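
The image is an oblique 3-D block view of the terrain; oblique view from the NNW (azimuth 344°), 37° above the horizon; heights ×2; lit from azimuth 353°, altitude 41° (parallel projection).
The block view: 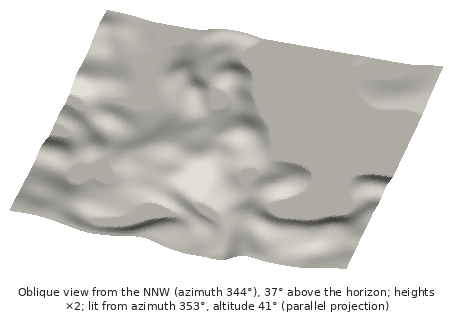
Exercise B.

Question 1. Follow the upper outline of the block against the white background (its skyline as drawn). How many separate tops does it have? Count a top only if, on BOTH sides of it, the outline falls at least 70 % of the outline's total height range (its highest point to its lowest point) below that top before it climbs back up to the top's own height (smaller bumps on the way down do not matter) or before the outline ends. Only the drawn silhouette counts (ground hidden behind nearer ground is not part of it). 0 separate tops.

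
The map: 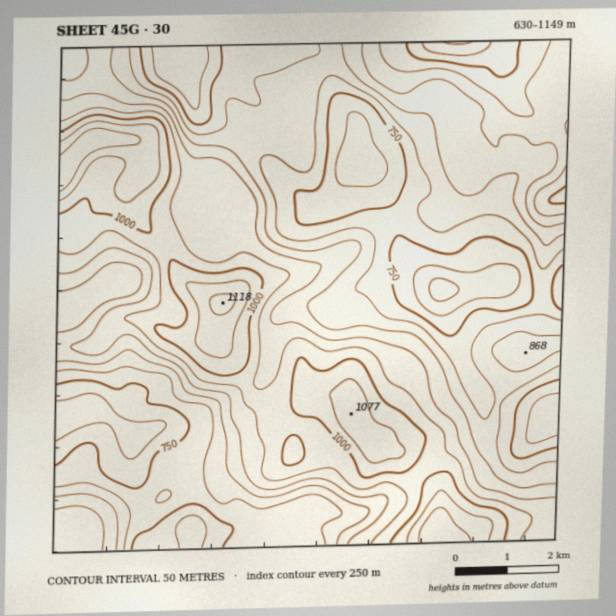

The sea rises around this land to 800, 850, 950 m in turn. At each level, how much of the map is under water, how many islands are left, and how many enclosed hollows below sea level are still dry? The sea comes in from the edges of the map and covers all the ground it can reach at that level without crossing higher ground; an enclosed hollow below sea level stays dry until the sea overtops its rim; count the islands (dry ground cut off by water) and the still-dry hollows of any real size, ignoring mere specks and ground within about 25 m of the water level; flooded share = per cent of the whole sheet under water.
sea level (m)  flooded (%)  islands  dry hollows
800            31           0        0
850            47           0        0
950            75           0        0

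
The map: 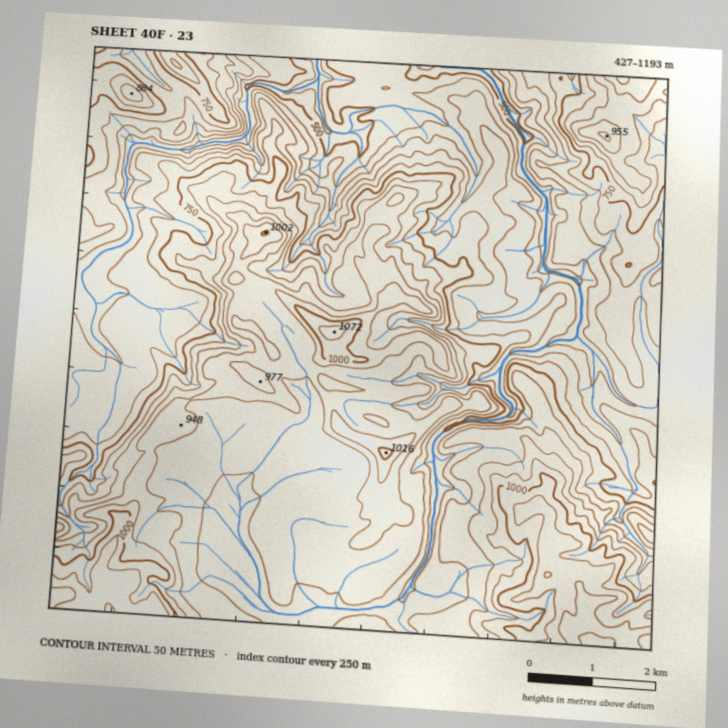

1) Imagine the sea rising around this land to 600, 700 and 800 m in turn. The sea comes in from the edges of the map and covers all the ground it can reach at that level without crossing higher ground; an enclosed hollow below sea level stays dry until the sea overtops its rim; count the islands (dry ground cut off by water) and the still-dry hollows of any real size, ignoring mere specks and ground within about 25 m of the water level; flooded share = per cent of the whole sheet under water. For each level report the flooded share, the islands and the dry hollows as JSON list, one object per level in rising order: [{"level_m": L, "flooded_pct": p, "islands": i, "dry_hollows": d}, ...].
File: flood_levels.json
[{"level_m": 600, "flooded_pct": 10, "islands": 0, "dry_hollows": 0}, {"level_m": 700, "flooded_pct": 33, "islands": 0, "dry_hollows": 0}, {"level_m": 800, "flooded_pct": 49, "islands": 1, "dry_hollows": 0}]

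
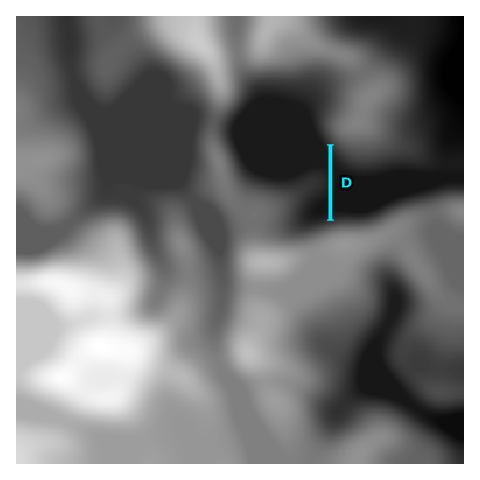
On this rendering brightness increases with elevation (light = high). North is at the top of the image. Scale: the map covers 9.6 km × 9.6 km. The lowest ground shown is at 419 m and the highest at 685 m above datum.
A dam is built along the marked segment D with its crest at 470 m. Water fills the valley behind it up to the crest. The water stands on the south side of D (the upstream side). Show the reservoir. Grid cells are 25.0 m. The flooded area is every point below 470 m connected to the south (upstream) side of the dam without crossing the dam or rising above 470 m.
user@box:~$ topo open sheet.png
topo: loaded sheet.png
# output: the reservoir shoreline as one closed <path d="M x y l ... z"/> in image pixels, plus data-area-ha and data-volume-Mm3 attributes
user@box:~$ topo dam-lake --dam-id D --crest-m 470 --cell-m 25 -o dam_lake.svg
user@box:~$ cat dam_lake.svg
<path d="M270 85l-11 1-4 2-24 31-4 8 3 14 12 28 8 8 7 3 19 5 17 0 19-7 6 1 1 3-1 4-13 13-3 7-2 7 0 9 2 3 13 0 13-4 1-77-6-8-4-10-1-6 1-19-1-4-3-4-7-3-25-4-12 0-1-1z" data-area-ha="413" data-volume-Mm3="80.36"/>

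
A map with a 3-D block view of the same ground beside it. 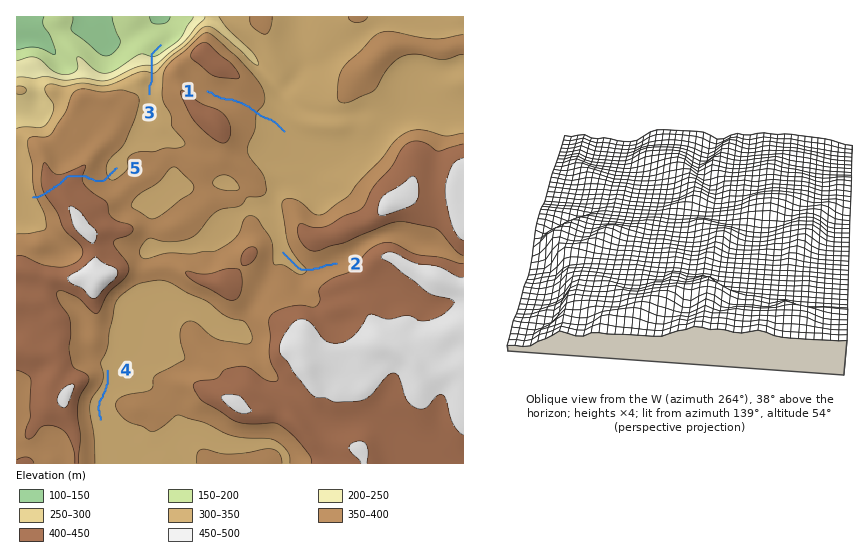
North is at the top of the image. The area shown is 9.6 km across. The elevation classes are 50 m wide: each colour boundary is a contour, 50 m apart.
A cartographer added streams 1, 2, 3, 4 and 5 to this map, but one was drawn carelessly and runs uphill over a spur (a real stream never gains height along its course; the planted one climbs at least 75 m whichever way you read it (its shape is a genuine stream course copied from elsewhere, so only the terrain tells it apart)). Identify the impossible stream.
5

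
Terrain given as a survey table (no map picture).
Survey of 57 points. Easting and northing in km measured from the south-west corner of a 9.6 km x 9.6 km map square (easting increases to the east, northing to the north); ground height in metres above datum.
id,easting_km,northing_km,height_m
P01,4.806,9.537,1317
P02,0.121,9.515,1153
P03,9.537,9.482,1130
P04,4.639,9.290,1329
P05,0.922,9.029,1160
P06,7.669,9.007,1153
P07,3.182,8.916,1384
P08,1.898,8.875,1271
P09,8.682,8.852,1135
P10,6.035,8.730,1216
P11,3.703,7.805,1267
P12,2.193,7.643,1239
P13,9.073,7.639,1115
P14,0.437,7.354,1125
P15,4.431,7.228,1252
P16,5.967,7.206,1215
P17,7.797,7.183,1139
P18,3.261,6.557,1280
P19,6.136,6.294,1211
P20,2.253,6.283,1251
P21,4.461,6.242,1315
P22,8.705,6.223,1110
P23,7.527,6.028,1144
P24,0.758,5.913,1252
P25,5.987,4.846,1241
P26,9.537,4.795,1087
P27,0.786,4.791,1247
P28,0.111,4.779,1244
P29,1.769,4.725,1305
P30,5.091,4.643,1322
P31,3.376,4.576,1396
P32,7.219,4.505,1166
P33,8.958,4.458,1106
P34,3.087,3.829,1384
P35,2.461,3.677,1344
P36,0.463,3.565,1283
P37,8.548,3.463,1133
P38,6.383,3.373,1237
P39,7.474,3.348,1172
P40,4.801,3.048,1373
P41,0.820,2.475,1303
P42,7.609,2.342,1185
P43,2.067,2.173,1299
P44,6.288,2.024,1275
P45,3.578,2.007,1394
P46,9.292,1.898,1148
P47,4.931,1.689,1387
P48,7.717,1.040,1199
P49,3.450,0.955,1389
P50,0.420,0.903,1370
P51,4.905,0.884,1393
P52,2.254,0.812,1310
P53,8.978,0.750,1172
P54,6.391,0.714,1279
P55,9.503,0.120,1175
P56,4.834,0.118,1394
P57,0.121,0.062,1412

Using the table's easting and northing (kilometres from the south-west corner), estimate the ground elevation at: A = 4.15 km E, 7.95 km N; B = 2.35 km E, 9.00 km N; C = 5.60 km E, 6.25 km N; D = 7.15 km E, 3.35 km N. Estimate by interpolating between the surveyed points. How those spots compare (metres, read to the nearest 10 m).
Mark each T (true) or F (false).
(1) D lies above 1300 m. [F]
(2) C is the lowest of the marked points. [F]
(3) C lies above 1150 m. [T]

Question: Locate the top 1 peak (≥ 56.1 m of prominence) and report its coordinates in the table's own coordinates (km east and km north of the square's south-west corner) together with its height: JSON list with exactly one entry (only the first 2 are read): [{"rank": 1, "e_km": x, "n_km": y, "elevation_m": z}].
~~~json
[{"rank": 1, "e_km": 3.36, "n_km": 8.84, "elevation_m": 1385}]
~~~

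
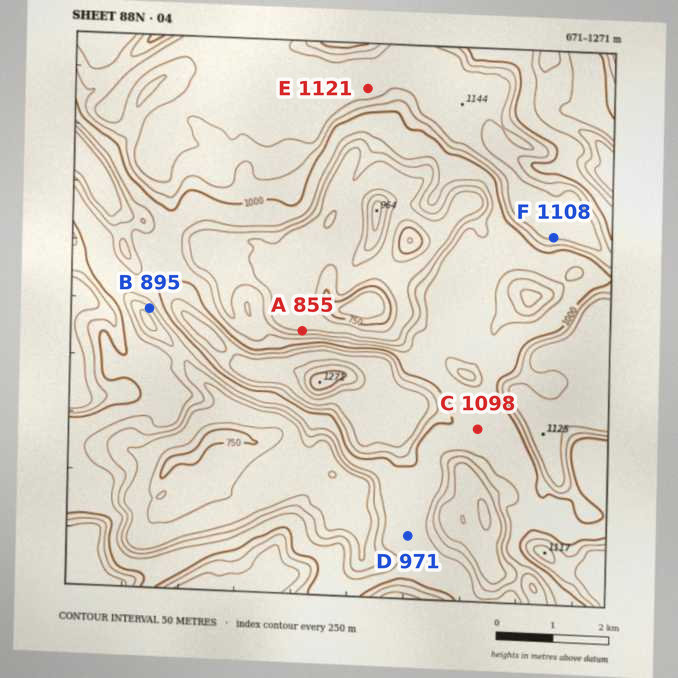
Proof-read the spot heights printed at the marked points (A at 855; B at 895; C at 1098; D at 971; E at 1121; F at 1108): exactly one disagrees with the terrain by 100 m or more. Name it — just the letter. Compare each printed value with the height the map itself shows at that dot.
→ C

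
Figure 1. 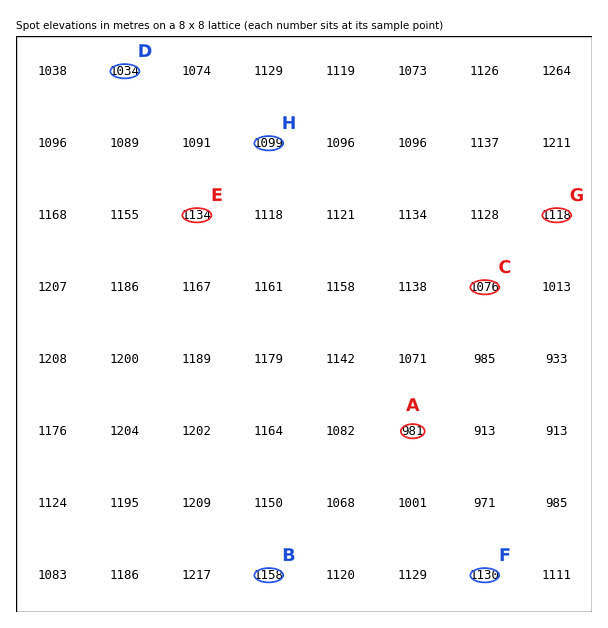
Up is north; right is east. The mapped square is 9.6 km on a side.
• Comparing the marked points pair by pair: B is higher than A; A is lower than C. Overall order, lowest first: A C B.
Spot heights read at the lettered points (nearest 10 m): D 1030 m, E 1130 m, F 1130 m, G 1120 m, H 1100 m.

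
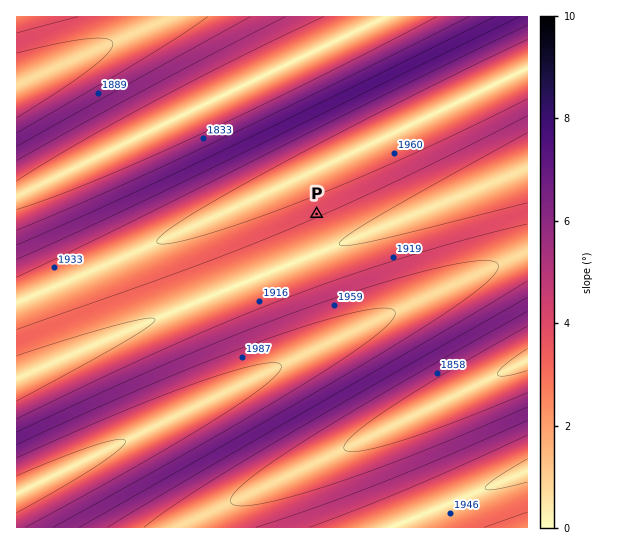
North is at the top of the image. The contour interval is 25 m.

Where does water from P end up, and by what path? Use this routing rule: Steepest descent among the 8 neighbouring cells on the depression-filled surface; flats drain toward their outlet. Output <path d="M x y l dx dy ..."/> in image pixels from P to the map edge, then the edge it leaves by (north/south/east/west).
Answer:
<path d="M317 214l26 27 7 0 11-6 2 0 18-8 2 0 18-8 2 0 7-4 3 0 17-8 3 0 10-5 3 0 4-3 3 0 10-5 3 0 7-4 2 0 4-3 3 0 11-5 2 0 7-4 3 0 10-5 3 0 7-4 2 0"/>
exit: east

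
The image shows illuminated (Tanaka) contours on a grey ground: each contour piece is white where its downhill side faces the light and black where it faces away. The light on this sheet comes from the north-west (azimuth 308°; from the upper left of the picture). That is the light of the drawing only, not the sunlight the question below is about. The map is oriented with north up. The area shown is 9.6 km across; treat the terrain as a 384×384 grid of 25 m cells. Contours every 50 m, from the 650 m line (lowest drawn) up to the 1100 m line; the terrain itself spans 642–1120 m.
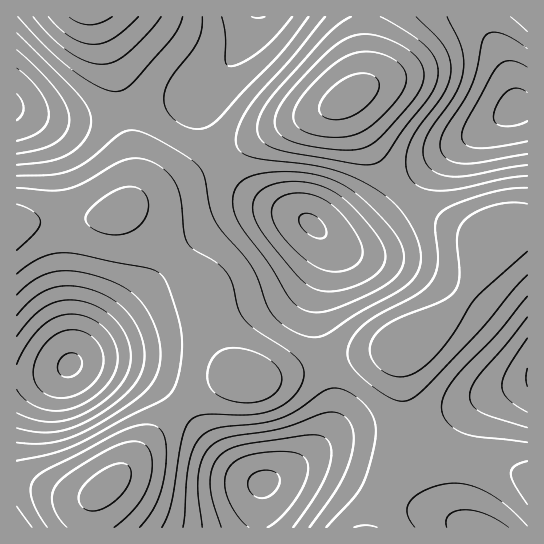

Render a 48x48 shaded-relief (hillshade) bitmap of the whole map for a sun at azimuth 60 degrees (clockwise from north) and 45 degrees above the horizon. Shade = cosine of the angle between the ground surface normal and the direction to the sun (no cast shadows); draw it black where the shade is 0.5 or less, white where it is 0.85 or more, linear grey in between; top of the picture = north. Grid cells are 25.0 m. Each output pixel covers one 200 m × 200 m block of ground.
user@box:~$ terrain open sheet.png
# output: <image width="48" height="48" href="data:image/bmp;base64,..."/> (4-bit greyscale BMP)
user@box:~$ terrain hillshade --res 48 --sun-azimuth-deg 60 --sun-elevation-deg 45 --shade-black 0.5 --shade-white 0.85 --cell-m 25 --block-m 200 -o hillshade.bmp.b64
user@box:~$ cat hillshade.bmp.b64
<image width="48" height="48" href="data:image/bmp;base64,Qk32BAAAAAAAAHYAAAAoAAAAMAAAADAAAAABAAQAAAAAAIAEAAATCwAAEwsAABAAAAAAAAAAAAAAABEREQAiIiIAMzMzAERERABVVVUAZmZmAHd3dwCIiIgAmZmZAKqqqgC7u7sAzMzMAN3d3QDu7u4A////ACIzVniZqqu8zd3MqYdmZ4mqu7u7qYdkMzM0VniZqrvN3d3cuYdmZ3iaq7uqmHZUM0RVZ3iZq7zd7u3cuYdmZniJmqqZh3ZVRFZmd4iaq8ze7u3LqYdmZmeImZmYh2ZlVXd3iIiau83e7ty6mHdmZmZ3iIiIh3dmd5mYiIiavM3u3cuph3ZmZmZneIiZiIiIiKqpmIiavN3d3LqYdmZmZmZmeImZmZmZmru6mYiJrM3dy6h2ZWZmZmZmeImqqqqqu8y7qYiJq8zMuodlVVZnZmZmeJmru7u7vMzLqYeImrzLqXZURWZ3d2ZWZ5qru7u7zN3MqYd3iaqqmGVVVneIh2ZVZ4qru7u8zN3cuYd3eJmZh2VVZ4mZh2VVZ4mru7u8zN3cuYdmZ3iIdmZniaqqmGVVV4mru7u7zN3MuYZVVmd3dmZ4mru6mGVVVomqu7u7zMzLqXZURVZmZ3eJq8zLqHVVVnmaqqqrvMy7mHVEREVmd4iavMzLqHVVZ4maqqqqu7u6l2QzM0VWd4mrzNzLqHZWZ4mqqqqqu7uph1QzM0VWeJqrzMzLqHZmeJqqqqqqu7qpdlQyM0VneJq7zMy7qYd3iJqqqqqqu6qYdkMzM0VniJq7zMy7qYiIiZqqqqqqu6qYZUMzRFZniZq7zMzLqpmIiZmaqqqqqqmHZURERWZ4iZq7zMzLuqmYiIiJmZqqqpmHZURFVmd4iaq8zN3Mu6mYiId3iImaqpmHZVVVZ3iImau83d3cy6mYd3Zmd4iZqpmHZlVmd4iJmqvN3u3cy6mHZlVVZniZmZmHdmZneImZqrzN7u7cuph2VVRFVneJmZmId3d3iJmaq7zd7u7cqXZVRERFVneJmaqYh3d4iZqqu8ze7u3Ll2VENERVZniZqqqpmIiImaqru8zd7dy5dkMzNFVmd4iaqruqmYiJmqu7vMzd3MuXZDIjRWd4iImaq7u6qZiZmqu7zMzMu6l2QyI0VniZmZmqu8u7qZmZqru8y7u6qYdUMiI1aJq7qqqqu8u7qZmZqrvMy7qph2VDIiNGiavMu6qqu7u6qYiZq7zMu6mYdlQyIjRXmrzcy7qqu7uqmIiJq7zMuqmHZUMiI0Voq83dzLuqu6qpiIiJqrzLuph2VEMzNFZ5q8zdzLu6qpmYd3eJqrzLuphmVERERWeJq7zMzLu6qpiHZmd4mru7qYdlVERVVniJqru7u7u6qodmVVZ4mru7qYdmVVVWZ4iZqqu7u7u6qWZURFZ4mru7qZh2ZVVmeImaqqu7u7u6mVVDNEZ4mqu6qZh3ZlZmeImqq7u7zMu6mEQyI0Z4mqqqqpmHdmZmeJmqu8zMzMy6hzMiI0Z4mqqqqpmYd2ZmeImrvM3d3dy5hzIRI1Z4mqqqqqqZh2Zmd4mrzN3u7ty5diERI1aJmqqqqqqph3ZmZ4mrzd7u7dyoZRERJFeJmqqqq7u6mHZmZ4mrzd7u7cuXVBESNGeJmqqru8u7qHZmZ4mrzd3d3LqGQxESNWeJqqq7vMzLqYdmZ4mrzN3cy6l1Qw=="/>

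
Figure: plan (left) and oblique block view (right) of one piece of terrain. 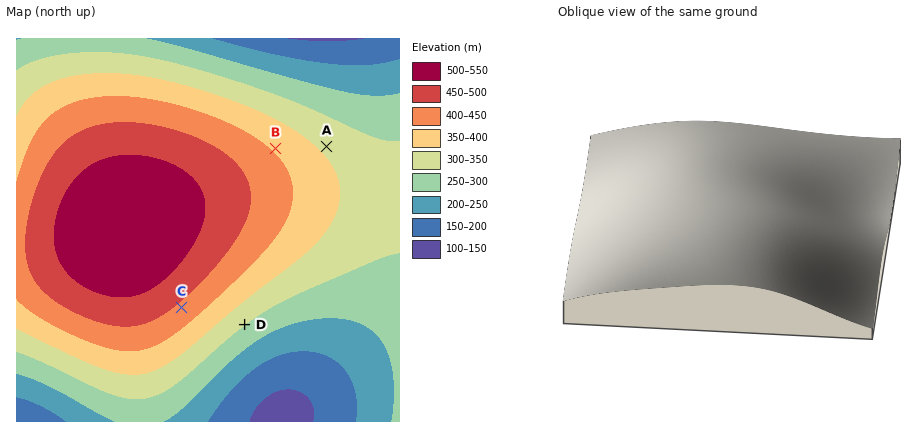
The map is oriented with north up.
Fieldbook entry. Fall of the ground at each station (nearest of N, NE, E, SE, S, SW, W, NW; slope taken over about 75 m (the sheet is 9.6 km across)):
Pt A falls NE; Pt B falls NE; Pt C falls SE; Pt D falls SE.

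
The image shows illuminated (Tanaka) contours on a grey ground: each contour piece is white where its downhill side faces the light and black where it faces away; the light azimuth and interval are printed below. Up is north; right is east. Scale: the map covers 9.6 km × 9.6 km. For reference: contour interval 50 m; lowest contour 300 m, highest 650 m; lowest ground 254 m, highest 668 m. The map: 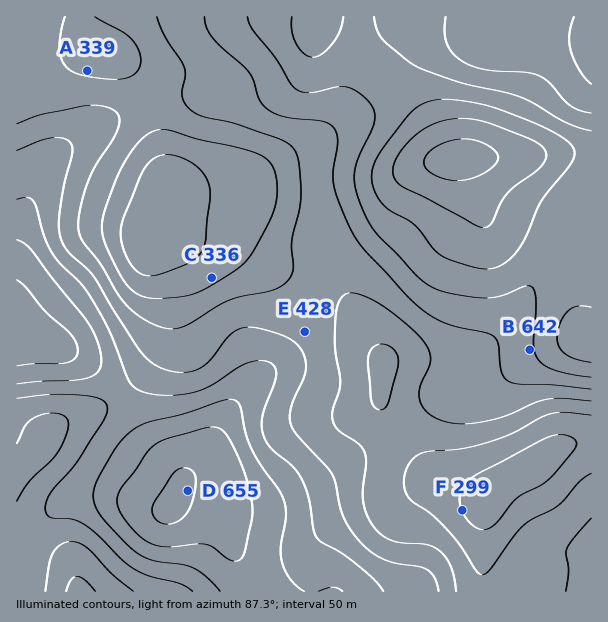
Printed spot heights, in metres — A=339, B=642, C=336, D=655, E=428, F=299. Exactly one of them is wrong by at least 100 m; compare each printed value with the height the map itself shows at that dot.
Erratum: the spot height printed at B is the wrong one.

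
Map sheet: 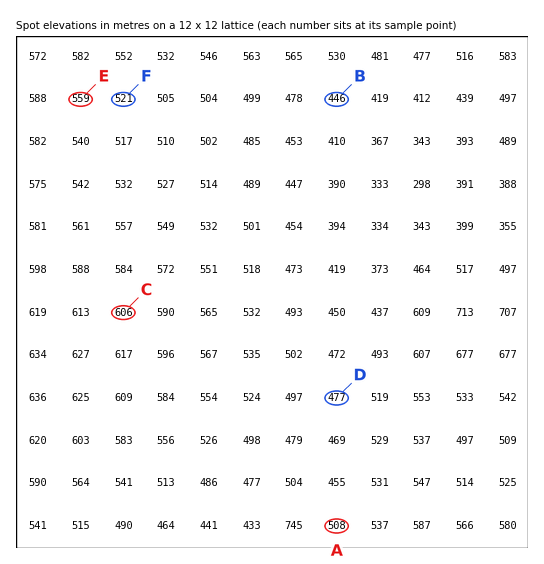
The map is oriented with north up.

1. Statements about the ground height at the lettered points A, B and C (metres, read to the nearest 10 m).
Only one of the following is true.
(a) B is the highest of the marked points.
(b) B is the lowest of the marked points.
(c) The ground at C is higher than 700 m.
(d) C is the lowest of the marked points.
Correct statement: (b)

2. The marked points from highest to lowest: E F D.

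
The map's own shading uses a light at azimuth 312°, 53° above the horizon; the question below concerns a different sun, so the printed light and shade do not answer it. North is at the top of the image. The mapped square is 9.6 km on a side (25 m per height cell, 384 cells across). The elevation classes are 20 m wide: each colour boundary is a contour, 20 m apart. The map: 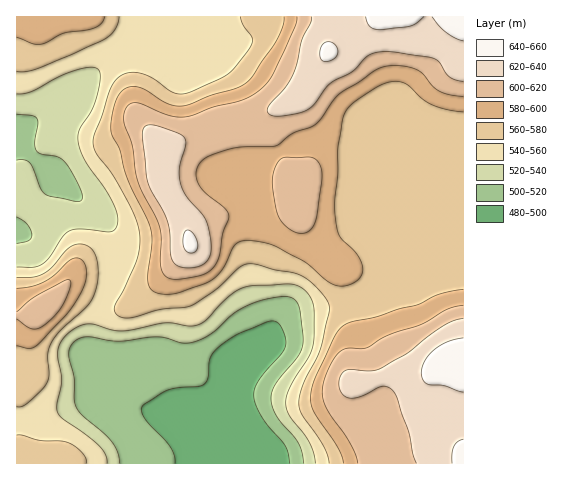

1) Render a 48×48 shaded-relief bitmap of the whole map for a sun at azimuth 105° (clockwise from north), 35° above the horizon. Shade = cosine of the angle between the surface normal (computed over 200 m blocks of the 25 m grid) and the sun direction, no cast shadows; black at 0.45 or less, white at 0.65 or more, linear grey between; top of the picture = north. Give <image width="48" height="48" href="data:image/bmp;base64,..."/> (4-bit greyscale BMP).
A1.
<image width="48" height="48" href="data:image/bmp;base64,Qk32BAAAAAAAAHYAAAAoAAAAMAAAADAAAAABAAQAAAAAAIAEAAATCwAAEwsAABAAAAAAAAAAAAAAABEREQAiIiIAMzMzAERERABVVVUAZmZmAHd3dwCIiIgAmZmZAKqqqgC7u7sAzMzMAN3d3QDu7u4A////AJmZqru83bmZq7qZmaqYdlVWZmiZmJmHd5mZmqu8zLmau7qZmaqYdlVWZniZiImId5mZmau8y6mau6qZmamYdlVWZ4mZiIiIiKqZmau7upmquqmZmZmHdmVmeJmZiIiZmaqqqru6qZqruqmZmZh2ZmZmeJmZiIiZmbu6u7uqqZqrupmZmYdmVVZniaqZh4mZmbu7zMuqmZqrupmaqYdmVVVWiaqph4mqmavM3cuqmZmqqqqqqYdmVURWiaqph4mpmarN3cuqmZmZqqqqqYdmVUNFeJqpiImZmZq97cupmZmZmqqqqZh2VDI0aJmZiIiZmZq97cupmZmYiau7qZh2ZTIjaJmIh3eJmZrO7cuqqqmYiau7qpmIZUIjWJiHd3Z4mZrf/suqqrqZmavLuqmYdkMjWJiIh3ZniJrf/supq7uqmavMy6qZh1Q0Z4iIiHZniJnP/9uZq7y7qavNy7qph1RFZ4iIiHdmd4it/+upmru7qqvNzLuqh2VVeIiIiIdmZ3eL7+ypiaq7qrvMzLu6l2VmeJmIiIh2d3d5zu25iImqu7zMzLu7qHZniZmZmZiHd3ZmnO7Kh3iJq8zNzLu7qYZomqqZmZmIiHdUad7bl3Z4m8ze3Lqqqod4mrqpmZmZmYdTR73bl2ZWirzv7LqaqYiIqruqmZmZmYhkNZzbmGVFaKzv/bqZmYiJmrupmZmZmZh1RYvLqGVEV5zv7bqZmZmZqqqpmZmZmZmGVXmqmGVDRpzu7LqZmZqqqqqZmZmZmZmHZ4mZmGVDRpvd26qZmau7qqmZmZmZmZmIiImYh2VEV5vMy6qZiavMuqmZmZmZmZmYiZmId2VFaKu7uqqYiavMupmZmZmZmZmZmZmHdlRGiru6qqmYiavMypmZmZmZmaqpmZiHZURXm7uqqZmYiavNypmZmZmZmaqpmZh3ZURYrMuqmZmIiZvNypmZmZmZmaqpmYd3ZURpvMupmZmIiZrNypmZmZmZmaqZmXd3ZURpvcuqmZmYiZq8y5mZmZmZmZmZmHZ3dUVpvMuqqpmZmZm8y5mZmZmZmZmZmGZ3dlV5vMu6qqmZmZmry5mZmZmZmZmZmGZndlV5q7u6qqqqqqqru6mZmZmZmZmIiHZWZmaJmqqqqqqqu6q7u6mZmZmZmZmIiHZUVniZmYiZmZmau7u8y6mZmZmZmamZiIZTRXmamHeIiYiJqrzNy6qZmZmZmqqqmYdTNYmqmHZniHd4iazd3LqpmZmZmru7qZhURoqrqHZnd3ZneJvd3Mu6mYiJmru7uphlVomrqYd3d2ZmZ4rMzMy7qYd4mau8u6mGZ4mqqZh3d2ZmZnmrzN3LqYd4iaq7u7qYiImqmZmId3ZmZmeavMzLqpiIiJqru7uqmZmZmZmYh3ZlVmeKu8y7qqmZiJmru7u7qpmZmZmZiHdlVWaJq7uqqqqpmZmqq7vMy6mZmZmZiIh2RFaJqqqqqqqpmZmqqqq83KmZmZmZiImHVFZ5mZmaqqqZiJmqqZq93LmZmZmZiImYZVZ4mIiaqqqYiA=="/>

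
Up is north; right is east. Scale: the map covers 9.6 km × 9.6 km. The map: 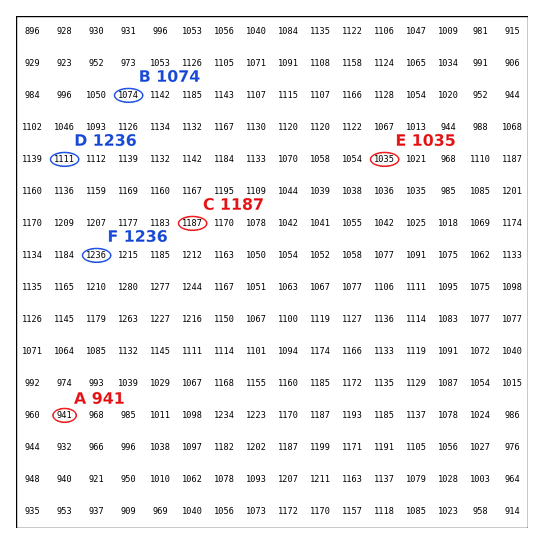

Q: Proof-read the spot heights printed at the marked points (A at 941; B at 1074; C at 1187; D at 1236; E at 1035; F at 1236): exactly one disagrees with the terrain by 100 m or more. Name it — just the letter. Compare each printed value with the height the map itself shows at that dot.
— D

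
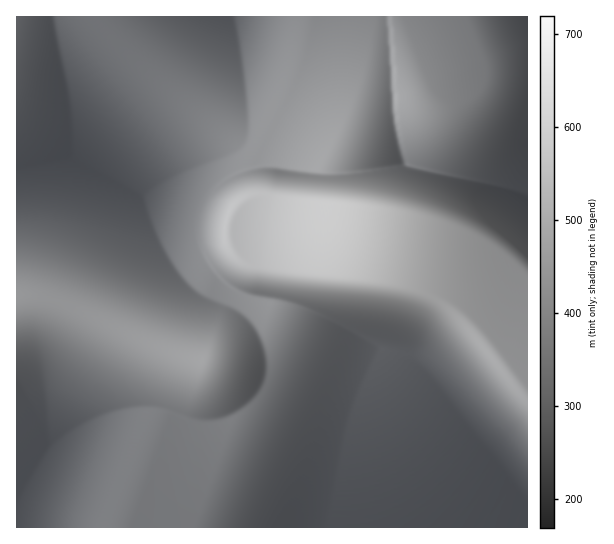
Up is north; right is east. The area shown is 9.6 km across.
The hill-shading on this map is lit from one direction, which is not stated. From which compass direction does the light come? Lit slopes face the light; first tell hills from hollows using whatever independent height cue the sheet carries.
W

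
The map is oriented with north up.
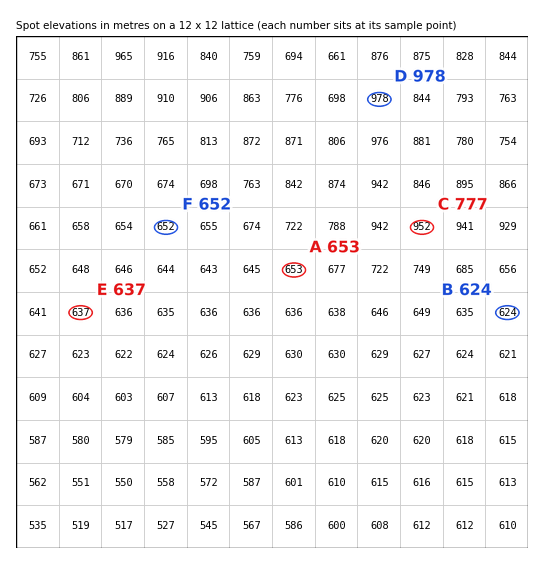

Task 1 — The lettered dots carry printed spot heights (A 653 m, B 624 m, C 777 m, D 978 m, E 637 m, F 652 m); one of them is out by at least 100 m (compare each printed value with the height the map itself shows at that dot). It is C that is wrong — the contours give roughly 952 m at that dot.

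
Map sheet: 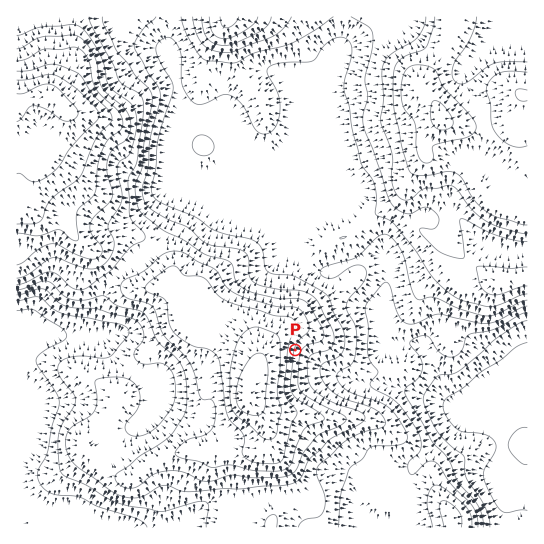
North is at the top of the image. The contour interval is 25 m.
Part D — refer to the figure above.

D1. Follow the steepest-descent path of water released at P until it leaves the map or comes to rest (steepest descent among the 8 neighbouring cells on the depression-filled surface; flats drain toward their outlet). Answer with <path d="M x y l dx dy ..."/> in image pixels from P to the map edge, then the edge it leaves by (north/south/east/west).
<path d="M295 350l4 0 10 9 8 6 4 1 2 3 6 1 6 4 3 0 4 3 3 0 8 4 4 0 1 1 12 0 1 1 12 0 2 2 5 0 1 1 4 0 2 1 8 2 4 2 2 0 6 3 14 1 19 10 11 1 1 1 35 2 8-4 10 0 4 4 8 0"/>
exit: east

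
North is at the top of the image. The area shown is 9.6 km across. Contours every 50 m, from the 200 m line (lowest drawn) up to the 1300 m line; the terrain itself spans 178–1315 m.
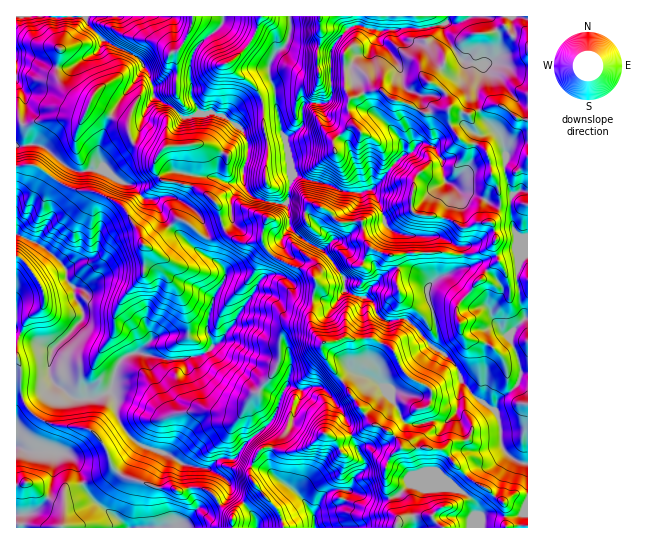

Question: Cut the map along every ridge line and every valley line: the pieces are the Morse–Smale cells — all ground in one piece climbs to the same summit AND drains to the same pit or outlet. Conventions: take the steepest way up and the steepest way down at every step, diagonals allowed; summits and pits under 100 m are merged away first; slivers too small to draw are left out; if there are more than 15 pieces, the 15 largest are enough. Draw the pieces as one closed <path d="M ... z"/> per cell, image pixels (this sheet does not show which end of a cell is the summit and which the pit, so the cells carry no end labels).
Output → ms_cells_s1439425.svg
<path d="M527 16l-78 0-4 8-18 4-25 0-16 3-16-2-9-4-12 3-14 15-4 8 1 43-3 7-7 3-17 0-4 7 2 14-18 13 7 41-4 12 0 10-3 3-28-5-10-9-3-5 0-19 4-11 0-12-4-10-9-9-9-7-15-5-6 3-7-2-8 4-9-1-7-8-21-13 0-9-4-12-8-13-10-8-26-12-17-16-3-9-68 0-1 150 19-1 19 14 11-14 14 7 11-3 15 2 14 10 14 4 10 14 8 0 19 26 7-5 5 0 20 16 7 3 18-6 14 10 12 0 8-3 1-3 2 9 7 9 19-28 13 13 19 9 5 5 16 21 1 14 3 3 24 8 5 13 7 7 24 0 28 29 7 3 11 9 7 13 1 7 11 13 24 17 5 19 0 15 4 8 9 7 13 4z"/><path d="M290 227l-18 28 15 9 19 5 7 6 3 12-3 7-2 31 4 9 8 8-2 7 3 5 0 3-20 21-4 11 5 0 5-2 12 1 19 22 10 25 7-2 8-6 8-3 16 8 10 10 1 5-12 11-4 9 2 23 3 7 9-2 11-11 7 0 9 4 29 0 18 13 5 27 49 0 1-63-14-5-11-11-3-27-4-11-24-17-11-13-8-19-11-10-7-3-28-29-24 0-7-7-5-13-24-8-3-3-1-14-16-21-5-5-19-9z"/><path d="M57 180l-4 1-9 18-12 8-4 11-11 11-1 4 27 14 21 19 3 5 0 8 8 10 0 9 8 12-2 11-29 30-3 24 4 8 20 16 21 0 17-8 5-22 4-8 9-6 13-2 24 7 8 0 25-4 8-4 6-7-6-15 1-12 5-21 12-19-1-9-7-8-23-13-23-21-2 0-20 18-4 0-18-34-9-8-23-11-22-3z"/><path d="M17 332l0 196 156 0 13-7 12-13 12 1 8-4 10-8 2-6 15 12 14-13-10-16 10-23 4-3 9-1 0-8-9-10-20 16-9 14-15 0-10 9-27-4-16-11-25-8-12-10-10-14-3-8 0-12-6-9-16 7-15 1-6-1-18-14-6-10 0-13 4-13-12-4z"/><path d="M271 255l-7 10-1 13-26 37-4 10-12 16-14 11-8 4-25 4-41-7-13 8-5 12-4 20 5 8 0 12 4 10 17 20 29 10 16 11 17 4 10 0 10-9 15 0 13-18 24-19 14-35 8 0 6 2 5-11 20-21-3-8 2-7-8-8-4-9 2-31 3-7-3-12-7-6-19-5z"/><path d="M289 16l-66 0 0 7-4 6-13 8-11 13-6 19 3 16-1 9 8 19 6 2 6-3 12 4 12 8 10 11 3 8 0 12-4 11 0 19 3 5 10 9 21 5 7 0 3-3 4-28-5-30-6-10-5-26-1-20-6-9-1-9 5-14 10-7 5-7 3-11z"/><path d="M447 16l-157 0 1 14-3 11-5 7-10 7-5 14 1 9 6 9 1 20 7 28 4 2 16-12-2-14 4-7 17 0 7-3 3-7-1-43 4-8 14-15 5-3 7 0 16 6 50-3 18-4 3-3z"/><path d="M222 16l-137 1 3 8 17 16 26 12 10 8 8 13 4 12 0 9 4 4 17 9 7 8 9 1 9-4-8-19 0-35 6-13 26-23z"/><path d="M19 235l-3 0 0 96 25 14 13 3 27-27 2-11-8-12 0-9-8-10 0-8-3-5-21-19z"/><path d="M182 220l-5 0-6 6 23 22 23 13 8 10 0 7-12 19-6 29 1 8 6 11 7-4 32-47 11-19 0-10 7-11-7-8-2-9-1 3-8 3-12 0-14-10-18 6-7-3z"/><path d="M325 433l-23 16-17 3-12-4-4 6 2 17 30 26 13 18 6-16 7-7 8-3 14 2 4-12 11-10 0-8-13-26-16 4z"/><path d="M417 484l-7 0-11 11-8 3 1 12 5 7 0 11 80-1-2-24-6-7-14-8-29 0z"/><path d="M66 165l-11 14 18 10 22 3 23 11 9 8 18 34 4 0 22-19-8-9-6-12-6-6-8 0-10-14-11-2-21-14-22 3z"/><path d="M319 387l-18 2-6 9-8 31 0 8 8 11 10 0 20-15 10 6 16-4-2-9-8-16z"/><path d="M374 424l-22 11 12 26 0 8-11 10-4 11 25 10 11 0 6-2-4-8-2-23 4-9 12-11 0-2-11-13z"/>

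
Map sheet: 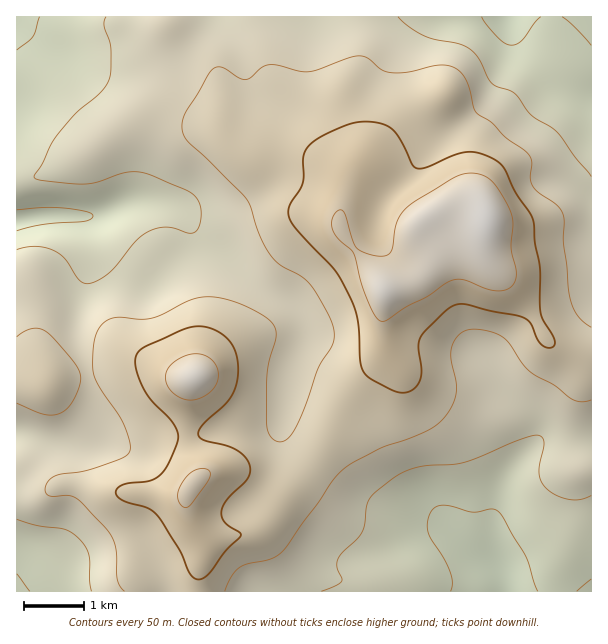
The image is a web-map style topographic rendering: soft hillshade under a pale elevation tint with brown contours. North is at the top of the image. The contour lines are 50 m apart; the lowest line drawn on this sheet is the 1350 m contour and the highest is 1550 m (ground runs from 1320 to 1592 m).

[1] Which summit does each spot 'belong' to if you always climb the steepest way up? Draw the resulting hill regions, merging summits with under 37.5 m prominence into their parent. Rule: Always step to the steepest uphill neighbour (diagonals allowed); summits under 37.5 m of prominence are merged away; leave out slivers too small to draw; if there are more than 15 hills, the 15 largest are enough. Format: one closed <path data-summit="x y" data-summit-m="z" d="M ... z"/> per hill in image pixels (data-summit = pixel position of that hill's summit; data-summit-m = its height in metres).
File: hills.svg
<path data-summit="486 219" data-summit-m="1592" d="M591 16l-574 0-1 418 32 8 26 2 6-2 8-8 2-5 1-22-3-30-12-39 0-24 15-57-1-33-2-5-6-3 13 1 27 36 19 13 11 4 15-12 17-18 3-6 0-12-7-12 18 25 24 15 36 34 26 14 14 13 6 13 0 12-15 36-1 20-6 27 0 12 6 12 20 20 27 21 28 16 38 14 19 3 23 7 28 28 27 17 8 23 85 0z"/><path data-summit="192 485" data-summit-m="1559" d="M281 418l-3 4-6 4-45 1-35 9-34 2-26 8-27-4-45 2-36-10-7 0-1 157 489 0-7-22-27-17-28-28-11-4-31-6-38-14-19-10-21-15-35-32-6-12z"/><path data-summit="194 377" data-summit-m="1582" d="M183 212l-1 3 5 7 0 12-3 6-32 30-11-4-19-13-27-36-13-1 4 1 4 7 1 33-15 57 0 24 12 39 3 46-3 11-8 8-5 2 30-2 27 4 26-8 34-2 35-9 45-1 6-4 5-8 7-48 14-30-2-16-4-9-10-10-30-17-36-34-24-15z"/>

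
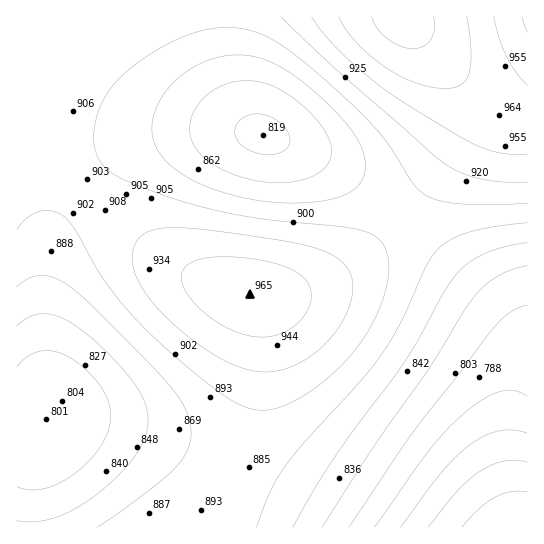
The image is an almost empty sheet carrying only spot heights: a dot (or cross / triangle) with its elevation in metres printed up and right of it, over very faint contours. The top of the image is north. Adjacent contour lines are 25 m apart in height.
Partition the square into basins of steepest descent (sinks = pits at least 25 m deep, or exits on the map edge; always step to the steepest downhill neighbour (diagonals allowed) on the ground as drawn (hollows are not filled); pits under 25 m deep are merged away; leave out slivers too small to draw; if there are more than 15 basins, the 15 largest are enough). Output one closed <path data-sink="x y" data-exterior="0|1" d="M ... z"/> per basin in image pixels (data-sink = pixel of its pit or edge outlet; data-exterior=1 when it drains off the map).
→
<path data-sink="523 527" data-exterior="1" d="M453 71l-1 2 11 12 8 14-2 20-26 46-40 50-34 36-22 17-20 12-36 13-16 3-22-1 4 4 3 10 0 49-8 53-11 35-10 25-34 57 331-1 0-404-17-3-16-9z"/><path data-sink="263 135" data-exterior="0" d="M402 16l-296 0-21 22-25 33-32 52-12 14 0 9 13 2 16 9 109 95 21 15 22 10 34 12 28 7 26-1 24-7 38-20 22-17 23-24 51-62 26-46 2-20-6-10z"/><path data-sink="46 419" data-exterior="0" d="M25 147l-9 0 0 380 179 1 16-21 16-28 22-57 7-31 4-33 0-49-3-10-7-6-19-4-34-12-28-14-30-23-84-75-18-13z"/><path data-sink="527 17" data-exterior="1" d="M527 16l-124 0 0 2 80 83 28 19 16 3z"/>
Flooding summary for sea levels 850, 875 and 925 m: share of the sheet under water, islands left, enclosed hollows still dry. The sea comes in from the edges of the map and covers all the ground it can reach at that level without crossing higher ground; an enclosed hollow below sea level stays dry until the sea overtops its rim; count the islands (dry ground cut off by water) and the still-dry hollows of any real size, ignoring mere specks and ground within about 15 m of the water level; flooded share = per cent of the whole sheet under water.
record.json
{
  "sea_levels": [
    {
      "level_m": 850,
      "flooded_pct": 23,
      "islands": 0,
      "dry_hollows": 1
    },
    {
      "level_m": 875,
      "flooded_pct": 32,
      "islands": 0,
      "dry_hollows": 1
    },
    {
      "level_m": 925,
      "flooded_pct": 81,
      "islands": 1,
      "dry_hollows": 0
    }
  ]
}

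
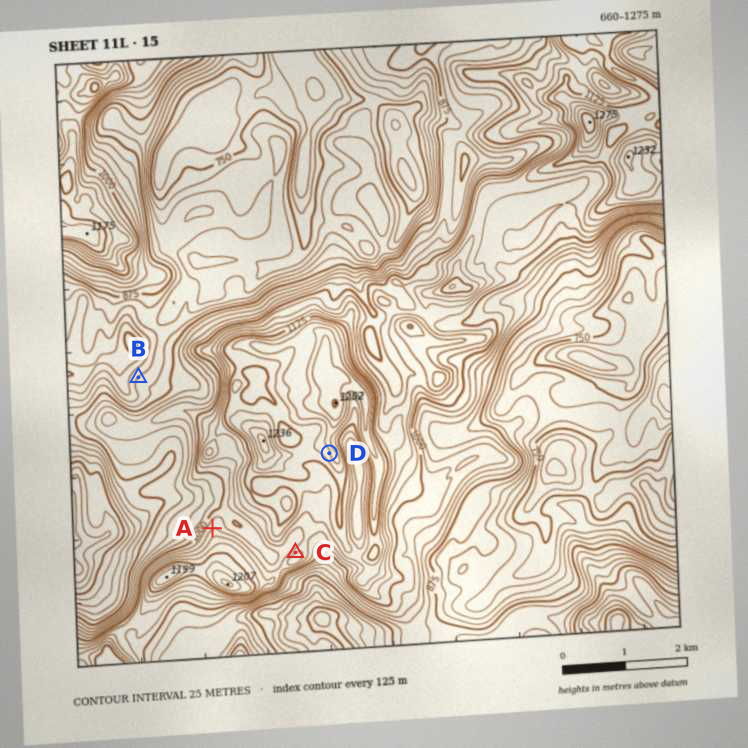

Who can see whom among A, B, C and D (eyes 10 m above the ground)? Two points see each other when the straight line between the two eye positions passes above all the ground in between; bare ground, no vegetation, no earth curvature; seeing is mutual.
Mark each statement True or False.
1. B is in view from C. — False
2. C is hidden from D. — False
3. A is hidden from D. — True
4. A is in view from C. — True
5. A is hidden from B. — True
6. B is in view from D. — False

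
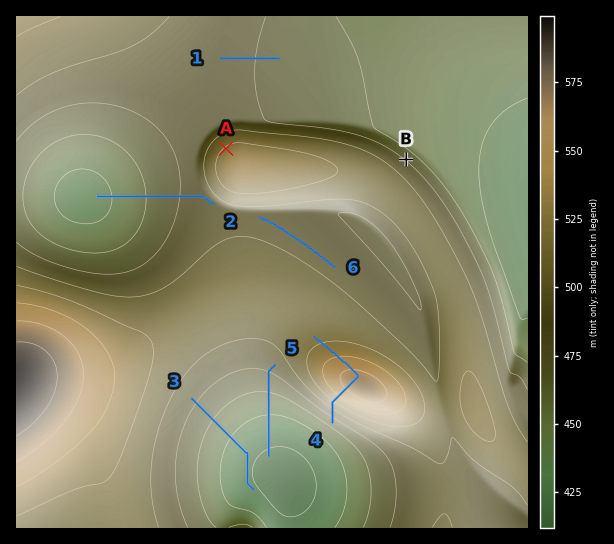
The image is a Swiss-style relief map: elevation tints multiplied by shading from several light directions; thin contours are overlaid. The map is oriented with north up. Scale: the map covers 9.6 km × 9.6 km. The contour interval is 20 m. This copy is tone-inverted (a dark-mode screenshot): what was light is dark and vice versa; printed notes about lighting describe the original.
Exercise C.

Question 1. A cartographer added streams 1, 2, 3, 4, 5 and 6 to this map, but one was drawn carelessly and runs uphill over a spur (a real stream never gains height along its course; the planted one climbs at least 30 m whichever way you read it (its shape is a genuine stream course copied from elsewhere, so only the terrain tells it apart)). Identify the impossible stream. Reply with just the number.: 4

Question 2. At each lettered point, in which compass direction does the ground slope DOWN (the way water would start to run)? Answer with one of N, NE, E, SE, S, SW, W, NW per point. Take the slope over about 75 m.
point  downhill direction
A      NW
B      NE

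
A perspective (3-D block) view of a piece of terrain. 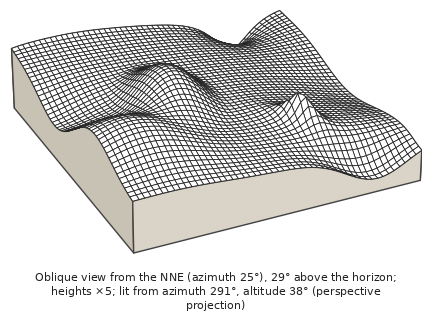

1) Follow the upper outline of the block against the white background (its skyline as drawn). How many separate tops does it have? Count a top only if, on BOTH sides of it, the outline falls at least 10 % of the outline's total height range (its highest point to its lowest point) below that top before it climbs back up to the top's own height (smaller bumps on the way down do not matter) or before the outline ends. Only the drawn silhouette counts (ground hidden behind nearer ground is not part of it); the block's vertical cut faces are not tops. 2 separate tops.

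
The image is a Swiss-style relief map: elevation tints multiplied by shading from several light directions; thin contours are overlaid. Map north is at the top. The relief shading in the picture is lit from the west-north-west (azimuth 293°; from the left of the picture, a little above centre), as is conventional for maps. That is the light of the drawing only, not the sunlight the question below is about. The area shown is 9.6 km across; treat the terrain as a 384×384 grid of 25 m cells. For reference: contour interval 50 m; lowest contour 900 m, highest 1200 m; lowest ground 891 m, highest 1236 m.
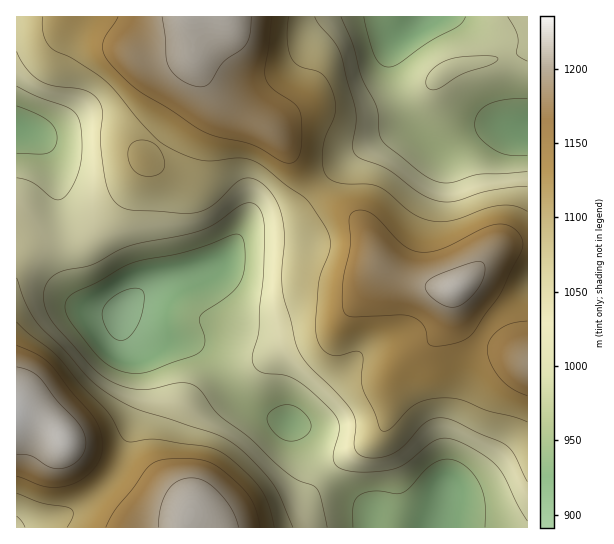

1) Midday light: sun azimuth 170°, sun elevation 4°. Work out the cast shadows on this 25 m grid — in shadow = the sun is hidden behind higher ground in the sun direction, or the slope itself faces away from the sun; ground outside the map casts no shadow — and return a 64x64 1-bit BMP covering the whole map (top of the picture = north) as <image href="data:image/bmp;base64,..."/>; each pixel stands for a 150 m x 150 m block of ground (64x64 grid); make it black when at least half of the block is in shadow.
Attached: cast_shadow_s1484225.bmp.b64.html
<image width="64" height="64" href="data:image/bmp;base64,Qk0+AgAAAAAAAD4AAAAoAAAAQAAAAEAAAAABAAEAAAAAAAACAAATCwAAEwsAAAIAAAAAAAAA////AAAAAAAAAAAAAAAAAAAAAAAAAAAAAAAAAAAAAAAADAAAAAAAAAAOAB4AAAAAAAYAf4AAAAAAAH//wAAAAAAA///gAAAAAAH//+AAAAAAA///8AAAAAAD///gAAAAAAP//8AAAAAAA///gAAAAACD//4AAAAAA////AAAAAAD///8AAAAAAP///gAAAAAB///8AAAAAAH///gAAAAAP///+AAAAAA////wAAAAAD////AAAAAAP///4AAAAAA////gAAAAAD///8AAAAAAf///wAAAAAA///+AAAAAAD///wAAAAAAP///AAAAAAA/4/4AAAAAAD+B/gAAAAAAPgD8AAAAB4AwAAAAAAAPwCAAAAAAAB/gAAAAAAAAH/AAAAAAAAA/+AAAAAAAAD/+AAAAAAAAH//AAAAAAAAf/8AAAAAAAB//wAAAAAAeP//AAAAAAD///8AAAAAAP///+AAAAAB////8AAAAAD////wAAAAAP////AAAAAA////4AAAAAB////gAAAAAD///8AAAAAAH//+AAAAAAAP//4AAAAAAAH//gAAAAAAAH/8AAAAAAAAA/wAAAAAAAAA8AAAAAAAAAAAAAAAAAAAAAAAAAAAAAHgAAAAAAAAAfgAAAAAAAAA/wAAAAAAAAD/gAAAAAAAAP+AAAAAAAAAf4AAAAAAAAB/AA=="/>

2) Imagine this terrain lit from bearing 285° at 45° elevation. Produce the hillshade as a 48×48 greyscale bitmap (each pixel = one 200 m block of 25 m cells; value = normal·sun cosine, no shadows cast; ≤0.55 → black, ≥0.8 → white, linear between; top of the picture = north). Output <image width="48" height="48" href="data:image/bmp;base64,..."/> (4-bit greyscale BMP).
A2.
<image width="48" height="48" href="data:image/bmp;base64,Qk32BAAAAAAAAHYAAAAoAAAAMAAAADAAAAABAAQAAAAAAIAEAAATCwAAEwsAABAAAAAAAAAAAAAAABEREQAiIiIAMzMzAERERABVVVUAZmZmAHd3dwCIiIgAmZmZAKqqqgC7u7sAzMzMAN3d3QDu7u4A////ALu7vM3cu8y6mZh1MiV3ZVaJqYiJq7u8zLuqq83dzMy6mZh1MiV3ZWeJqYiJq7zMzKqYiavN3MzLqYdlMjV4dmeJqYeJq8zM3aqXZnm83d3LqYdlM0aJh2d4mYd4q8zN3aqYZVab3d3LqXZURFeZmId3d2Zom8zN3qqpdTRqzdzLqXZVRWiaqql2ZVRXmrzN3pqqhjNYvMu7qXZVVXmrzMuXVDNGiru83YmqlkM3q7qqqYdlVnm83u7JZDNGiqurzImql0M2mqqZqYdmZ4m83v/rhTNGiqqqu4mahkM1iamZmYd3d4m7zv/sp0RXmqqZqoiZhkRGiZmZiHd4iImrze7tqGVXmqqZmYiIZURXiaqph3eJiImrzN3cqHZniaqqmYh2VERnmru6h3iZmImszMzMqYh4iZqqqph1MzRnmsy6mImqmIm8zMzMuZmIiJq7u5hkIiRom8zLqaq7qZq8y7vMupmYiJq8u5hjISRoq8zLu7u7uqvMupq8y6mZiZvMzIdTIjV5q7u7u7zMy7zNyomsy7qZmZrMy3ZTM0Z5q7u7u7zMzMzeyoiau7qpmJq8u1VDRFeJq7u7u7u8zM3e25iJqqu6mHiru0QzRWeJq7y7urvMzdze7amImZq6l2eaqkQ0VmeJq8zLu7vM3dze7cqZmZq6l1V4mlREVmZ4mrzLu7vN7tzN7tupmaq7l1RWeFVVZmVWiau7u7vN7+3M3tyqmqu7qXVEVmZmd2VFZ5mqqrvO/+3M3uy6mau8updURId3iHVEVniImavO/+3M3u3KmZq8y6l0M5iIiYdVVmZmd4rN/+273v7KmJq8zMqGRJmImph2ZmZmZmit/+27zu7Kh4mrzdyoZZmJmqqYd3d2VVaM7+27ze25h4mrzd25dpiJq7qpmIiHZURq3+27zdypd4mavN3Kh4iJq7uqmZmYdkNYzu3LzMuod4iavN3LmIiJu8u6qZmZh1RHrdy7vLuod3iJvN3LqZiJvMzLqZmZmGVXrNyqqqqph3eJvNzMu5mavd3cupiJmHZnrMuYiZqph2eJvMy7u5maze7dupiZmYd4rLl2Z4mph2eJq7uru6qrzu7typmZmYd4q6hlVniYh3eJq6qaq6q83v/tupmqqZiJqqdURWd3d3iZqpmJmqq83v/tuqqqqpmZqpdURVVWd4iZmYiJmaq83e7su6q7uqmaqYdlVVRFZ4mZmIiImaqrvN7dy7u7uqmZmYh2ZURFZ5mZiHeImaqqq83dy7u7qpmZmZiHZURFeJqYh3eIiKqpmazNy7qqqZiIiIiYdUNGiaqod3eIiLupiavNy6qqmYiId4iZhTNGmsypiIiIiMu5mavMy6qqmId3ZniZhjJGm83KmIiImcy6mrzMuqu6mYh2VVeJhjI2m83bqpmZmdy6q83cuqu6qYiGVEaJhkI2is3cu6qqqt3Kq83cu7u6qZmGQzV4hkNGibzdy7uqqt3LqrzMu7y6mZmHQyRndkRXiZvMzMy7qt3LqqvMzMy6mZmHUyNWZlVniIm8zNzLqg=="/>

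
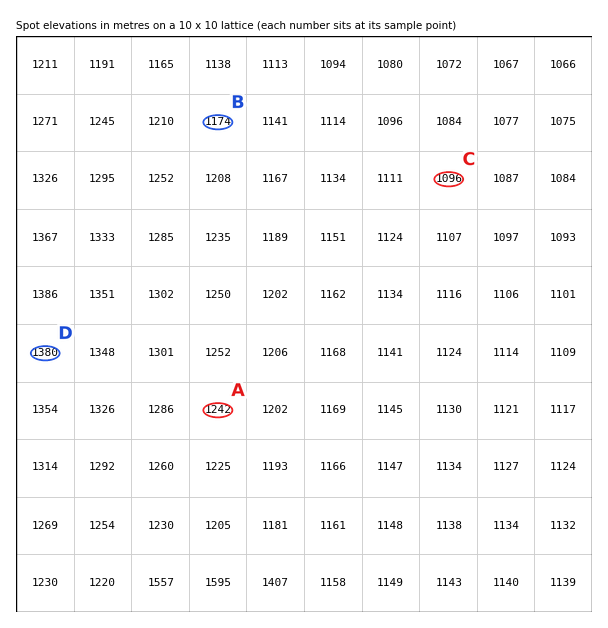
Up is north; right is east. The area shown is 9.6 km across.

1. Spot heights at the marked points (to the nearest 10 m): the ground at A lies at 1240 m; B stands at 1170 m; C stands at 1100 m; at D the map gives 1380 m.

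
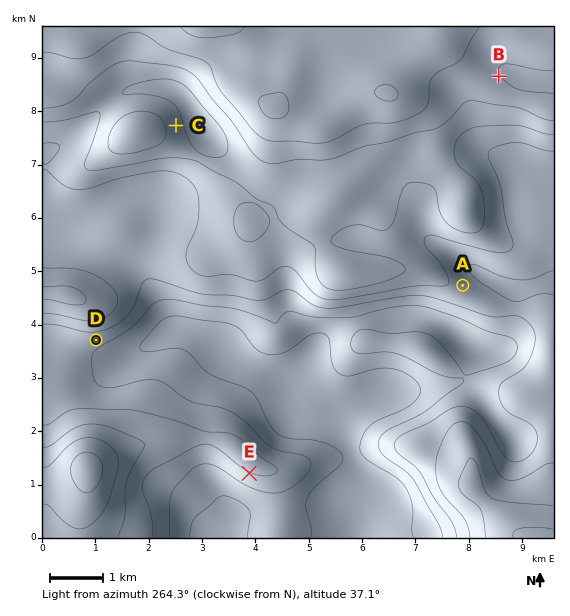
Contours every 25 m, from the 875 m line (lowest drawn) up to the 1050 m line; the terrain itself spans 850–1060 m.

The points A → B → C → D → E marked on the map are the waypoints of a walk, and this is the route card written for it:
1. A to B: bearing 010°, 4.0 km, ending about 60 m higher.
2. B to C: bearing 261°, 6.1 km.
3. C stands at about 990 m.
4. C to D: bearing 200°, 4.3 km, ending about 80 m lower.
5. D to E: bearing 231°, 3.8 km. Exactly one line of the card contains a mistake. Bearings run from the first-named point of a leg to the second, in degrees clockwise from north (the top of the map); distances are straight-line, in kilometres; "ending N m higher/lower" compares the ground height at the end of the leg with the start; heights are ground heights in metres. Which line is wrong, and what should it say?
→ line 5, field bearing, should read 131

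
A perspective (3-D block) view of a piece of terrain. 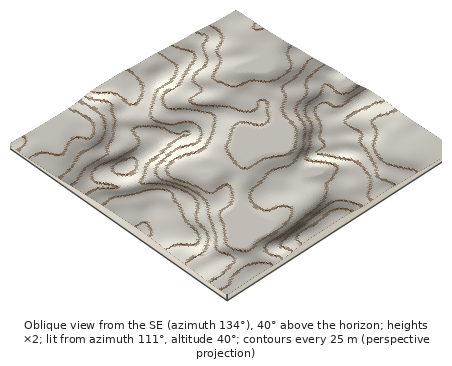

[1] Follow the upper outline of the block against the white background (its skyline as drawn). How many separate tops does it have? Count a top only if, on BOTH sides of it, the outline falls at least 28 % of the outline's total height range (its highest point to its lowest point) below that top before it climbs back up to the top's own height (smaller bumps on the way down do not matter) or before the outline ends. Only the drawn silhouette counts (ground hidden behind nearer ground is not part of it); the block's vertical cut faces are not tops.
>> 1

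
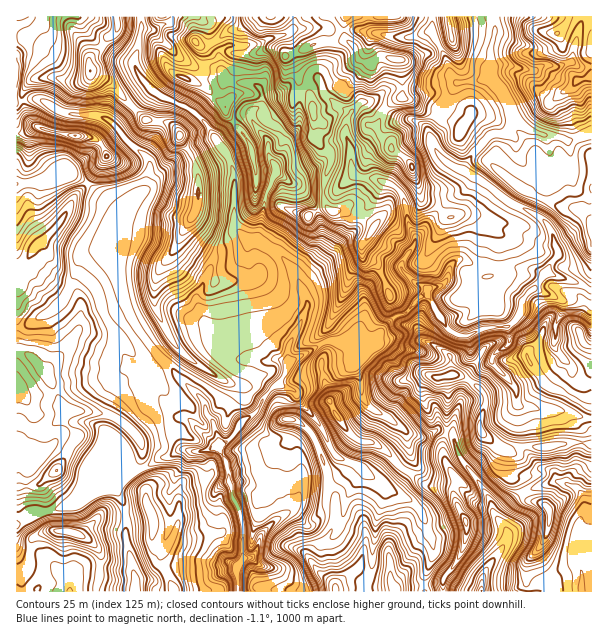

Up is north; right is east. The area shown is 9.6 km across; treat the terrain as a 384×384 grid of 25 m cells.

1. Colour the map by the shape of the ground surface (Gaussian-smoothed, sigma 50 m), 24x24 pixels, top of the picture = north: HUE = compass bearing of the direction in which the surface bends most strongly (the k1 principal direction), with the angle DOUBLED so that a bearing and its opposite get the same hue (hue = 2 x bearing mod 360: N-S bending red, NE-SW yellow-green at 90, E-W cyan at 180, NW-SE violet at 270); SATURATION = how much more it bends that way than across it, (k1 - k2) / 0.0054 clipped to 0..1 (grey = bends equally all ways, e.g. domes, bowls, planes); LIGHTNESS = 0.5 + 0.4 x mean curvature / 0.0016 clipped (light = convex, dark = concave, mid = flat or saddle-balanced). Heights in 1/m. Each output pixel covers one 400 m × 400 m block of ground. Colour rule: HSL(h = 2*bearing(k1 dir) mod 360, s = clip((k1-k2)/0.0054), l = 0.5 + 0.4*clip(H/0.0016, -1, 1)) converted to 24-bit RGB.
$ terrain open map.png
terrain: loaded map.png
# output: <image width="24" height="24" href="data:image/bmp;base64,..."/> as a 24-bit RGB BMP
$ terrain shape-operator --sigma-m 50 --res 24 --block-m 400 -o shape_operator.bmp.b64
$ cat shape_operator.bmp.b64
<image width="24" height="24" href="data:image/bmp;base64,Qk32BgAAAAAAADYAAAAoAAAAGAAAABgAAAABABgAAAAAAMAGAAATCwAAEwsAAAAAAAAAAAAAdqB/jnd+Ul12z8iaRDlyaTaOw9yjWVySrNmOABbglmDNgDN1U9GL3Ku+REyNwNeeaU62/27inHA0GTlku5HWkduWe6qUX1aNuExldUpFX1dAqN2QNiBencWFsrF8h15ozUIjAD800Q53ZKjYgNaYalFps0DO2uaxgU2ZEB8t/dDOIFtYJW92+dLbQI1lXWaEI0HU2db11NX3xYN0Jh5NzNCewZF3UWmK3dWzeQC3CnVXv7uFnjdOUXOEa8tT0sRsj1uNQiVT9vG/YHa7Fxg3h4Iz7NyYSlluWXM4O10VIjYX6LGfSh1ywt6tuV6mXHqfn9R8YgB4mX6wJ1k9t2l4UK58uL+DRG9Tdik9SzFS3PzPTw1Plz1laubf9dnUNlNwlYTF1JyqQoeGbHhVL36E5sC/XZbHvGWjFACGnNFhkYd8Y25+nLdAcaVxgF9VYjA9Za7NXmPI2Pa3QwNAotumQqU2bFIorDh0bH9Xv7FsrkVjYHl1eF14UKkggKMtamgPrwC7q9GhjoGBdV+Biud1Yg85aEoqnubENSSHvuOpWQFAhMJqlcOeuTyGr3xYSI1zeoKbYJGO1sKiOC9oU76Fg6THll6kw3ffCpBYJ6iwyk+JfHMtFOb/i+Z1xejyqlq2NA8pyuwiMBVU1fbXTWqmWV+8tIvSiXbOjWmGnoZ7ebbDcoTKbr2Oe1pkh2JsZzXE0mtbF5k+GdDGydj6oQCr0/jTRhpAQBISmYZY7OldEWJn8OClMUhZhGVOZFc7fa5Dd19ijbB5b35caF5VhHFuhHB4bJxtYyc9cM+BtonEEZ1QdB1RJslE7KKHSQlt5tPwfH7gkYXXKqHaxfDOUBdnt5FulM3MhlyUc6KnqYWLjX1uZ3J5fHCBd5eHfipQpe3bkU6jf3Rjv41rEkRP5eKcPmtPHWxldLfKmXzj4Sk+l8rumQABmin0qNameEWPk2ZLc6N7jGuPtI+VZ36WeJeZYixeuvDAb01kfW92hH+Do4uMLUWl6d4wcocxbXxYHCYNlP8UrvrNMgsB//I1AEqC99TXJRB5qO3rep1KSGtStKyNdmKEc1N1zI1GjKZJcFVVe4FsfH50g4J6VnqcRlaD26CIMiNUi/8lPP9XMAMexuCbhEXFEIslKH1FWKL/1WIusYmFZJd7UqttjWuNSzZn38qjh2FmRYOPjoiseIGWe5GHdmaTODxb68m4Dgop3fPYDA6fBG8txo2Uiot+q3NxFXJStYsujWAypX2OsLqTQ1l0gGt2P0pz0aa6w5yfV4iBXplyam2KoY+UbUNjX0ZmpE9YsO18btMmtA7Mg7/NLpFNj3lkkIJqqFtrHX1WvFZQqGWwyaOJPFlZcHl7ZHR6OGNj4Kecn5Z4R4V1dFFjazw6ajRBZpo/K2NW9unVfVKjDFZWyYuBWH2CgZSKjpWchqaPRiJfzdCVWZCEzZKyn3a/WnB9dXp+OER9yKad5s/FUHSRshxpbSWal8Dn16L4tuTgT8ma5LnZjhGrRL6JlpzEdpmlf5OkhCQrcjCggMejbpdUR3lp666+WD4uVWxEKUtNo3Jm7eTHVE597B38APP0oKlG4IY0QZaKgairtDM/33kUYKK5XZqFfk5dgRgmi87cebKzmGOBoKlBQmQ/KgwU78XJluPWHzZyN14o5PDFZDeKveEUCWCojTVDtdFWQa1cii0mUx850vnTOC1mXyUsyTnIlsu7gmp1f4x7kF5mrnEyVzUtWtqxyP/ieBRjOhIq2eSdWN1XKQop3frRTxBlPi93xeS4aDCemUWV1vDlfM9OLw0zudSdLKBsj1uXiayTlFNOT6Nxrbn/ut3+78UEWRQKRhA91Oz31PftoAqAtL4oP+lOii+aH3OY2OOkLSeHp8fTvtQ/aBcTL4SdxqWSZmSqO46KfCUtlaxGS3s9so8PKAsLvnlbP42Au/TbYFUoLRAGi4EnuOvOglu6RiWCgNinp8lvukFUJEQW1EA/vu/bPV6HdpycppOcVyZbhLi+4b7aV0Wqe03dhZbau4jS2/DmQkd+VxVR1/T0gqPgbVRDd1Q1HBpFutpyPVFcp1OA06ysQXeIrMlsOFVOeYw2ZjheRD6kZKYrfYk51mumUqxmVlNtb7t64WVfJlZEO5vTnx433sN/Pj6srjy6OHHi5sTqnn3LSbC4hNzVocXn34jXlBe0reuhN0Nse1q3yk50pshsOoqec55oV013X7tHqEZ07OK2CAlcJLZwzMFRtj+2wHHIj8xsI3EunodLwblijh8rw24bK7IvKyGBzN+LSkZ0SD12hN6T0YOESYKW"/>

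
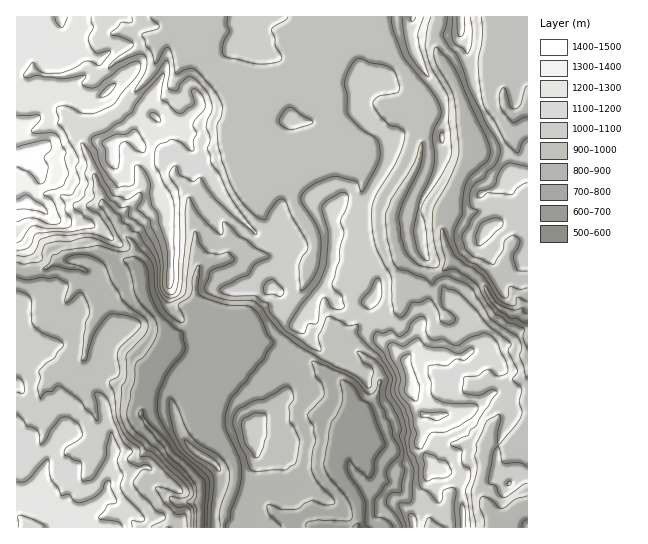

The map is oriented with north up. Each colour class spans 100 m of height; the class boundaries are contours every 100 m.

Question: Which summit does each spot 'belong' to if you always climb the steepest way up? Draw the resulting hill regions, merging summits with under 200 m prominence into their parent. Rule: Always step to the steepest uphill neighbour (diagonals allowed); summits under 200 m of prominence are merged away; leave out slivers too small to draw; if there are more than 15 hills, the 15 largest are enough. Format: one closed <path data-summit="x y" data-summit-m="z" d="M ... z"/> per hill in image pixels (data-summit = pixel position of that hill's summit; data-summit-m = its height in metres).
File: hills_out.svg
<path data-summit="30 153" data-summit-m="1484" d="M375 16l-359 1 0 253 14 2 13-3 23-16 16-2 24 4 11 5 14 1 8 6 5 28 5 11 15 19 7 17-2 11-10 9-11 15-5 16 1 12-3 10 6 10 18 18 4 8 31 31 1 46 156-1 2-20-6-12-14-20-2-26 3-16 5-11 20-6 2-10 10-13 3-11-3-15-19-15-21-8-14 27-18-15-24-12-26-4-21 0-15-7-17-4-2-2 1-6-5-12-1-28 4-15 14-6 22-1 8-6 7 0 23 4 17 0 9 6 11 1 5-10 0-13-3-8-15-23-6-17-18-16-5-12-26-28 23 2 21 9 40-3 20 8 12 8 6 6-1 22-8 29 4 27 2 3 6 0 28-9-3-24 8-20 19-33 4-27 0-25-3-15-15-25-30-31-2-8z"/><path data-summit="411 389" data-summit-m="1348" d="M265 139l-22 0 25 26 5 12 18 16 6 17 15 23 3 8-2 17-3 6-7 0-13-7-47-4-8 6-22 1-14 5-4 16 0 17 1 11 5 12-1 6 34 13 21 0 26 4 24 12 18 15 14-27 21 8 19 15 3 7-3 19-10 13-2 10-20 6-5 11-3 16 2 26 14 20 6 12-1 21 143 0-1-6-7-7-13-21 0-13 4-11-1-13 3-13 9 0 20 5 13-6 0-124-7-4-8 0-14-7-7-7-11-21-28-19-15 12-11 0-9-2-12-8-6-6-6-17-27 8-6 0-4-7-2-23 8-29 1-22-18-14-20-8-40 3z"/><path data-summit="42 495" data-summit-m="1283" d="M86 251l-20 2-23 16-13 3-14-1 0 256 183 1 2-29-1-17-31-31-4-8-18-18-6-10 3-10-1-12 5-16 23-27 0-8-4-12-23-35-3-21-7-11-17-3-11-5z"/><path data-summit="461 17" data-summit-m="1238" d="M527 16l-88 0-4 17 0 10 4 15 18 29 18 59 0 7-14 20-8 30-10 20 1 19 7 17 29 20 12 22 7 7 14 7 8 0 5 4 2-1z"/><path data-summit="413 17" data-summit-m="1213" d="M438 16l-61 0-4 15 2 8 30 31 16 31 2 34-3 22-7 17-17 29-4 18 3 21 5 15 15 12 12 4 11 0 14-11-9-25 0-14 10-20 8-30 14-20-2-15-13-44-24-44-1-17 4-11z"/>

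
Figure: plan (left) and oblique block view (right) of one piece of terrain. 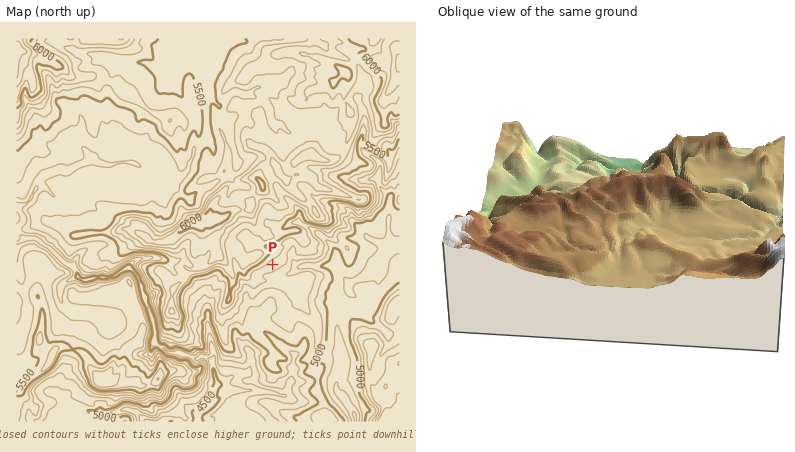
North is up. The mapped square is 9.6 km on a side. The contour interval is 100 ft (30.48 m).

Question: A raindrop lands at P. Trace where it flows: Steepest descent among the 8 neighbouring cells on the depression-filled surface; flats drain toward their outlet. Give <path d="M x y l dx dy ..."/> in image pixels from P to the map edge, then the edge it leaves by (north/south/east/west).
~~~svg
<path d="M272 264l10 10 6 0 4-2 6-4 6-2 8 0 26 0 2 6 8 10 6 0 12-6 4-6 4-6 12-12 4-6 2-2 8 2"/>
exit: east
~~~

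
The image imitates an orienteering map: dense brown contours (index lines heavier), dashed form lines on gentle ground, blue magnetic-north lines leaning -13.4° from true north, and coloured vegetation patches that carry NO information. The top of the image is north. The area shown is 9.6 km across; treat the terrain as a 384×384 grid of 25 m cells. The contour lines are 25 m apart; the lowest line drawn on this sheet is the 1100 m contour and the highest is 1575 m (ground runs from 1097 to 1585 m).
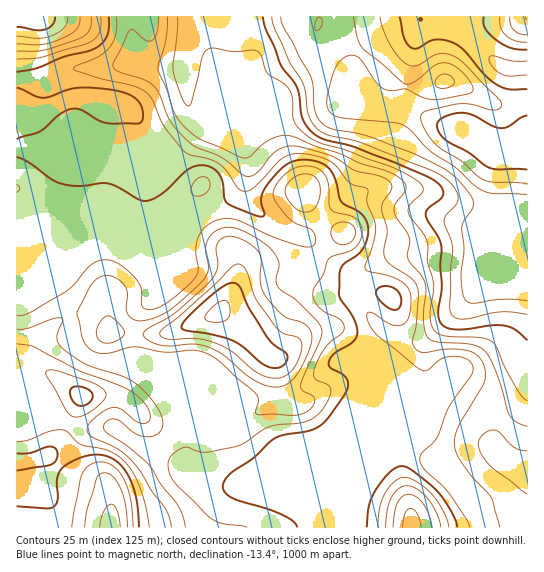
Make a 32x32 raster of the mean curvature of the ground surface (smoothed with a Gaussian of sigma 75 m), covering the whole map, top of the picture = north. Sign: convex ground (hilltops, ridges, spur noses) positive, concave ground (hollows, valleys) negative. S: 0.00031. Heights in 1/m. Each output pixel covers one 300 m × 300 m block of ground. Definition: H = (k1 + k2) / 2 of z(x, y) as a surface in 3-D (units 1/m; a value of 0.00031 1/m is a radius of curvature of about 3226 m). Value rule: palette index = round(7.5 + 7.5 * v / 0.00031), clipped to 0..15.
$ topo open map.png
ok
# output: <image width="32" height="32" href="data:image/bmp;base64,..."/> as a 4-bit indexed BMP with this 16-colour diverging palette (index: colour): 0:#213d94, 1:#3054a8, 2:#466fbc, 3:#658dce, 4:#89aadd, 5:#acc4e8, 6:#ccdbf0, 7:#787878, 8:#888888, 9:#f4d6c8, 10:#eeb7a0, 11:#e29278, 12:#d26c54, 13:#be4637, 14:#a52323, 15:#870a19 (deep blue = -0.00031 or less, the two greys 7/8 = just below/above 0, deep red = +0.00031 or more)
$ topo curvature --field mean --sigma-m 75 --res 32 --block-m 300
<image width="32" height="32" href="data:image/bmp;base64,Qk12AgAAAAAAAHYAAAAoAAAAIAAAACAAAAABAAQAAAAAAAACAAATCwAAEwsAABAAAAAAAAAAlD0hAKhUMAC8b0YAzo1lAN2qiQDoxKwA8NvMAHh4eACIiIgAyNb0AKC37gB4kuIAVGzSADdGvgAjI6UAGQqHAJlWnPVad4mqqYdlWv24aHZWRpv2andmZmZndmz/g0iXd2aM9mZFZmZnd3Va+kSJhndnz/VkRnZmd3d3R5IollbLlp2CVWiIdmZ3d2Z0aGVnOMczAnh5qpU0V3d3qoZVemRGMAvoZ2nJeHVXd4qmZol3O/aPw3d1ir/4Rnd3mHeWdm/+3CV3czVVrZZ3d5lolXjbZWNXdzSL2AWXeMe9unObgwEREQAXvv9ANXuVz/lFmEN+qM50isuexXeHRHiYh2qVf9nv/9u5WcroNbYCWalIqWlxAr/rqFh2kj3mIkeYVWidx0Ep/pRHRGbP6WQ1ZnZVnLdlEH2jSJhWrKqFRWZ3dXl1Z0NquHqoM0RGdlZ3d3dnZndI7up2WOpFiqhWeHd3dmd2Vs2UMzr/aLl1Vndnd3mXioRGMUmXqmVDRmeJmZmal3mpdVi+5yZ2aLyqvLl3eHZWr+c47/ta//7rZXeGZmh2dX7mE57+mbt3h1NWZmd3ZoqXU0aKqqhCR1VUVnh2Zmi8cjVVaEA0RZciVXaIhmiJxxOIdnkgNFdzESimqKmu7cUXqYrsMmZmV4WOy2V6u6qmN6mI3FVnipz/+2kzEiIjZTeZl5ZWZ5to/4ITVjFFNKZIl5uTZ2ipJKgxNI3Ky1XXSIaMc5h4ljVVVZzf/ctH+Ed3qhOqiIVpd3e/"/>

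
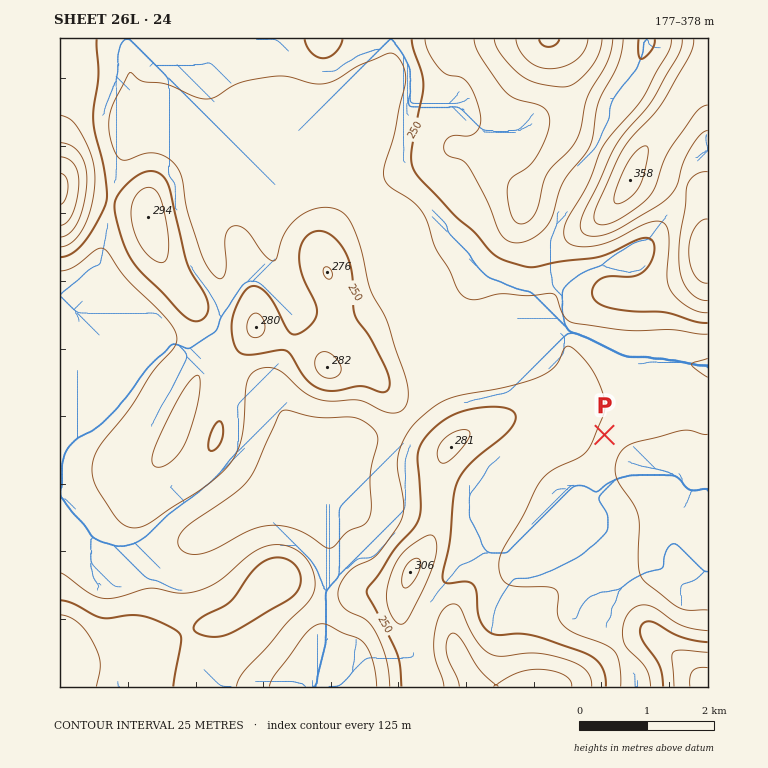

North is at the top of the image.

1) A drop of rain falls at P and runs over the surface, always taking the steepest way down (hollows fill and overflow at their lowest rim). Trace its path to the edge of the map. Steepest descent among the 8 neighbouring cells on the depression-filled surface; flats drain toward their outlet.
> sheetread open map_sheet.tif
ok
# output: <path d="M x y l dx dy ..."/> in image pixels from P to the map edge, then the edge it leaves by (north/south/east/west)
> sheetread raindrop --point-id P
<path d="M605 435l28 28 2 0 2 2 3 0 2 2 6 0 2 2 7 0 2 1 5 0 1 2 4 0 1 2 6 1 11 10 5 2 2 2 14 0"/>
exit: east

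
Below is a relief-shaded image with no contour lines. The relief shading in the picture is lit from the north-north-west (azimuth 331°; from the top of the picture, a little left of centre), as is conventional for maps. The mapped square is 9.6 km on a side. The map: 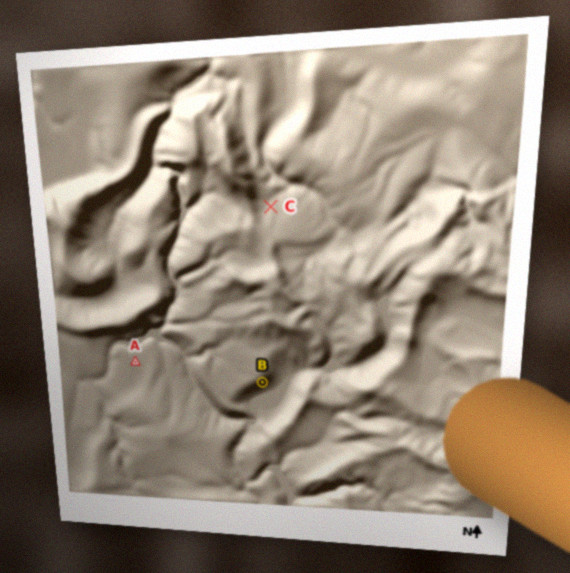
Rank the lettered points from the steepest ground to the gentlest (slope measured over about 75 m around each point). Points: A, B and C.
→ B C A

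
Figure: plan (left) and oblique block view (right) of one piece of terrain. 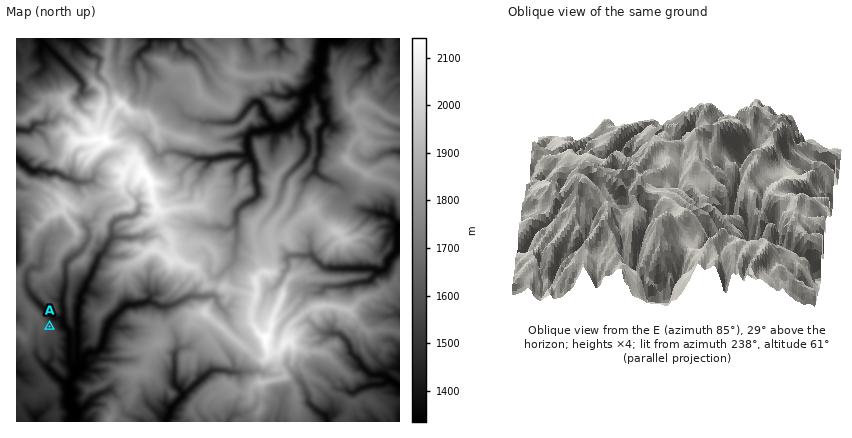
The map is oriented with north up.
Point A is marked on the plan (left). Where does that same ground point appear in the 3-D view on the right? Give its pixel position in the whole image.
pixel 611 141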